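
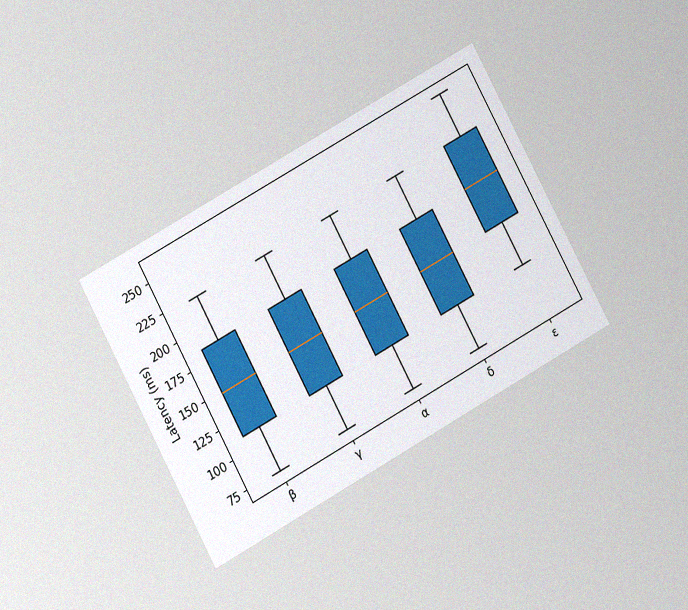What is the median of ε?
The chart is tilted about 29° counter-clockwise and viewed at a slight angle, with some photo noise. The median line in the ε box sits at 185ms.

185ms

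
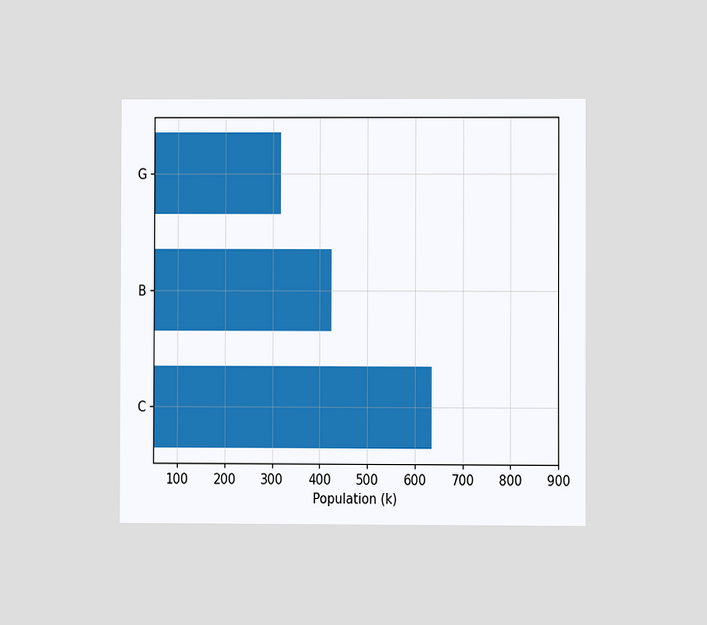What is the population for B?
The chart is viewed at a slight angle. Reading along the chart's x-axis, the B bar reaches 424k.

424k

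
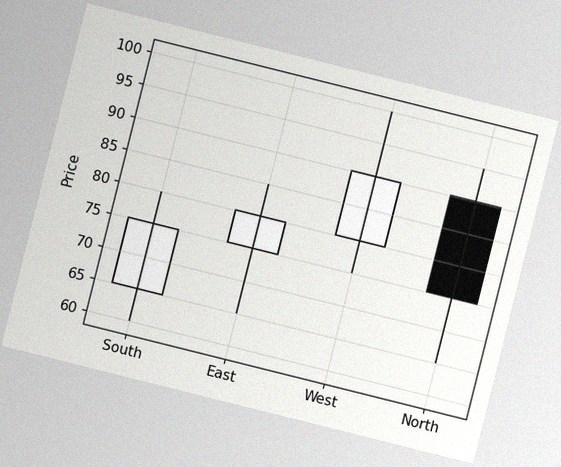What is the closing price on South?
75

The chart is tilted about 14° clockwise, with some photo noise. The South candle closes at 75.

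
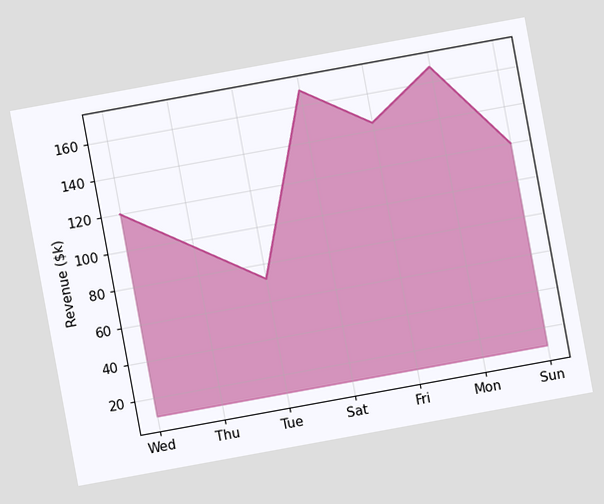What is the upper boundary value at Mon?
$168k

The chart is tilted about 10° counter-clockwise. At Mon the upper boundary is at $168k.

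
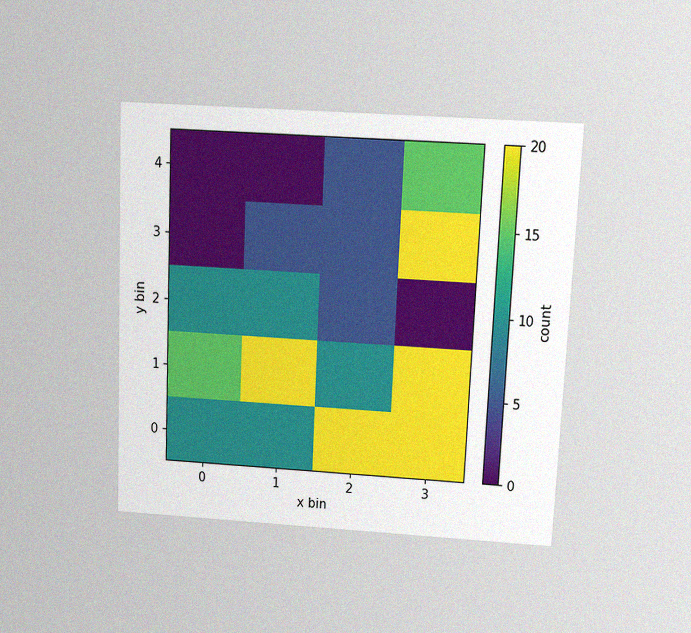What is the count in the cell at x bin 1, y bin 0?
The chart is tilted about 3° clockwise and viewed slightly from above, with some photo noise. Matching the cell (1, 0) against the colorbar gives 10.

10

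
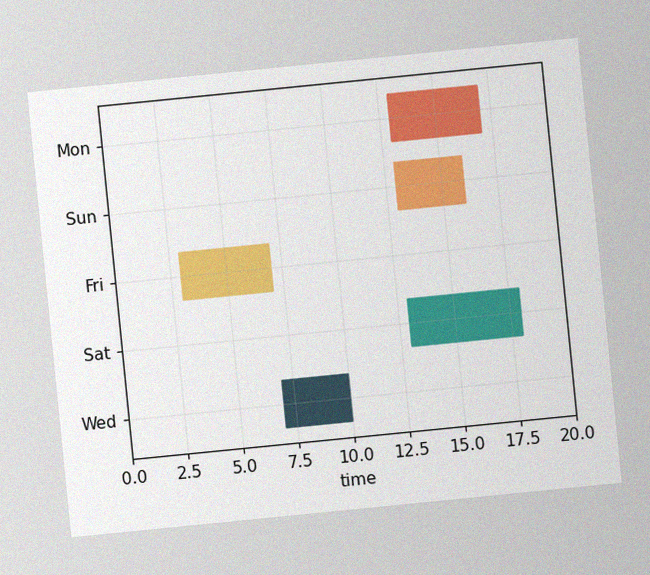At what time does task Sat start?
13

The chart is tilted about 6° counter-clockwise, with some photo noise. The Sat bar begins at t=13.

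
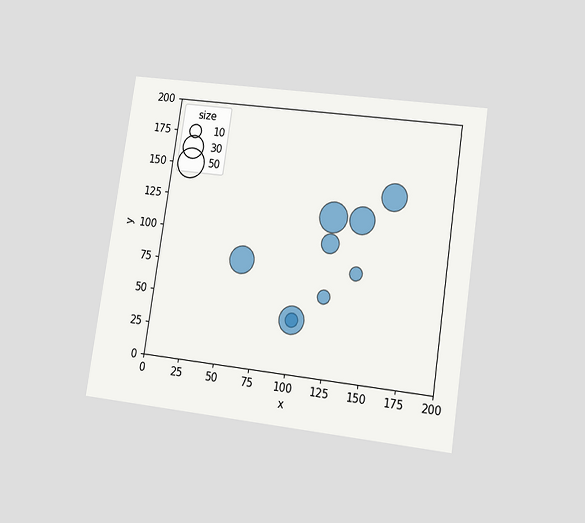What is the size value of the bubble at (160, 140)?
40

The chart is tilted about 8° clockwise and viewed at a slight angle. Matching the bubble at (160, 140) against the size legend gives 40.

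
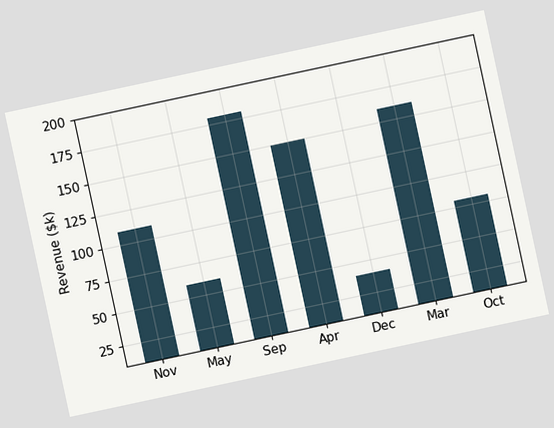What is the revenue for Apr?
The chart is tilted about 12° counter-clockwise. Reading along the chart's y-axis, the Apr bar reaches $150k.

$150k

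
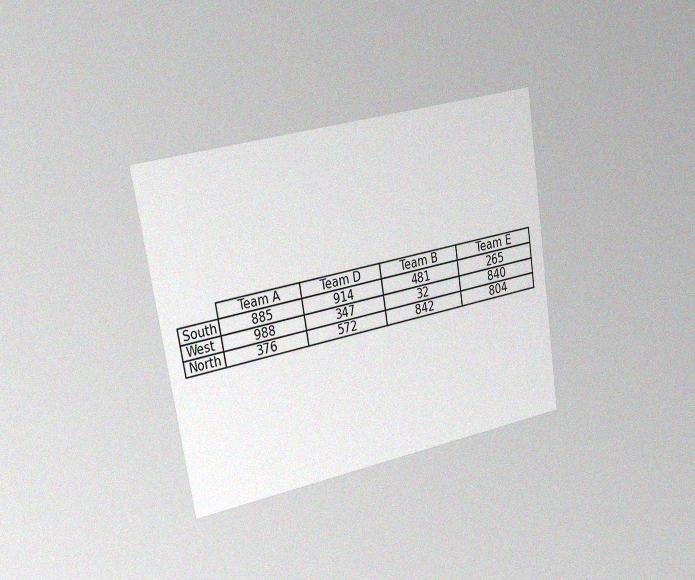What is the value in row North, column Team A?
376

The chart is tilted about 9° counter-clockwise and viewed slightly from the left, with some photo noise. The (North, Team A) cell reads 376.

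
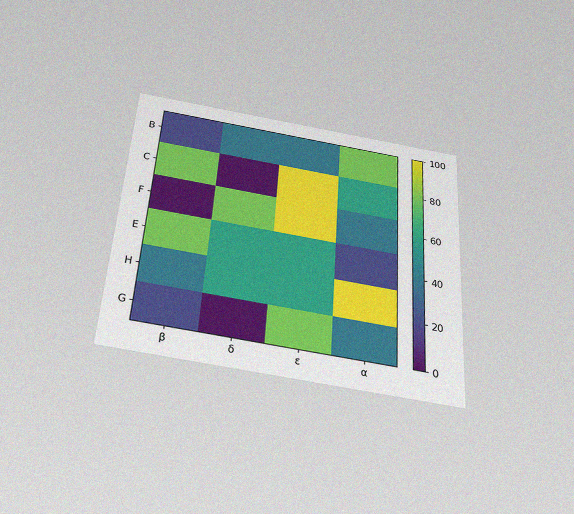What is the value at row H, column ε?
60

The chart is tilted about 4° clockwise and viewed slightly from below, with some photo noise. Matching cell (H, ε) against the colorbar gives 60.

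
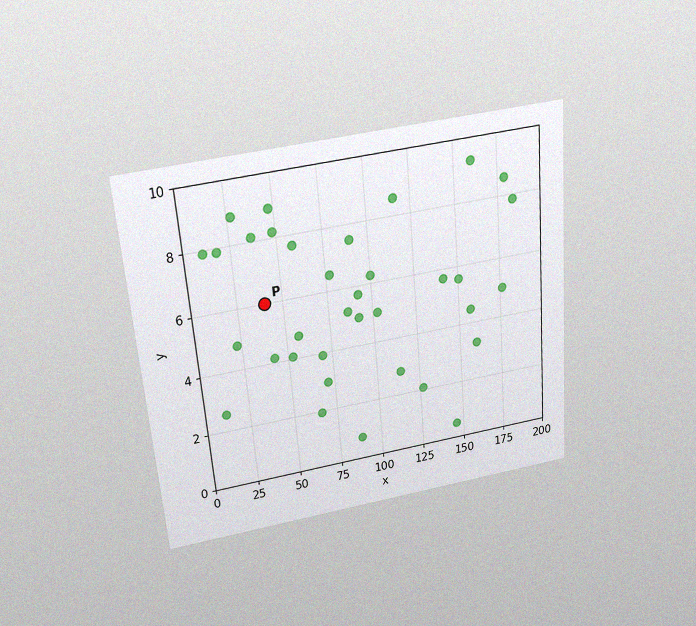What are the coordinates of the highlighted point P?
The chart is tilted about 5° counter-clockwise and viewed slightly from above, with some photo noise. Following the gridlines from P to each axis, P sits at (40, 6).

(40, 6)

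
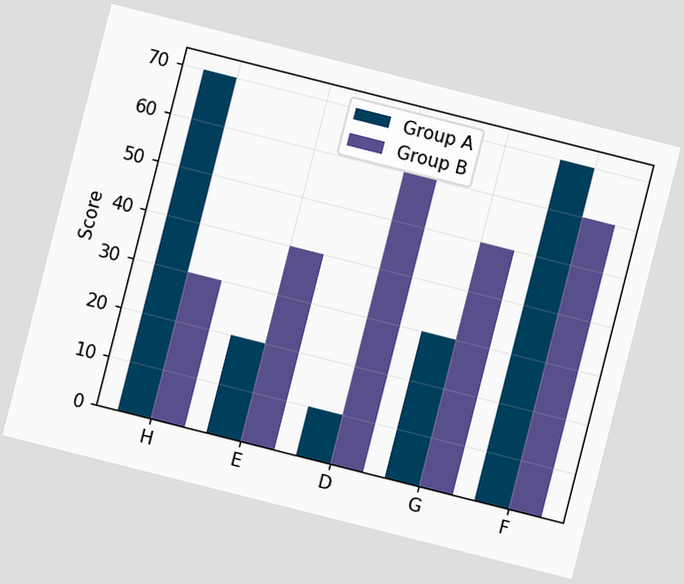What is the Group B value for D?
60

The chart is tilted about 14° clockwise. The Group B bar at D reaches 60 on the y-axis.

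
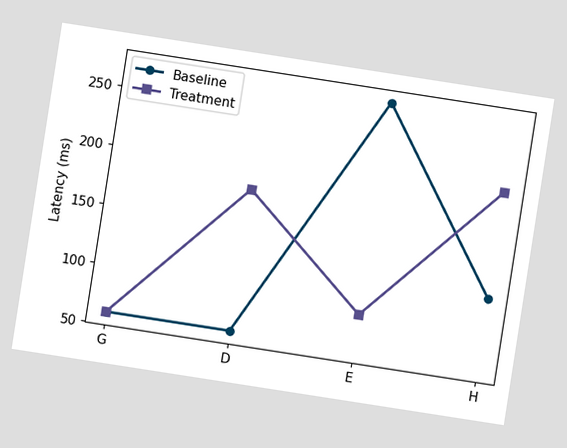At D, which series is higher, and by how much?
The chart is tilted about 9° clockwise. At D, Treatment sits above the other line by 120ms.

Treatment, by 120ms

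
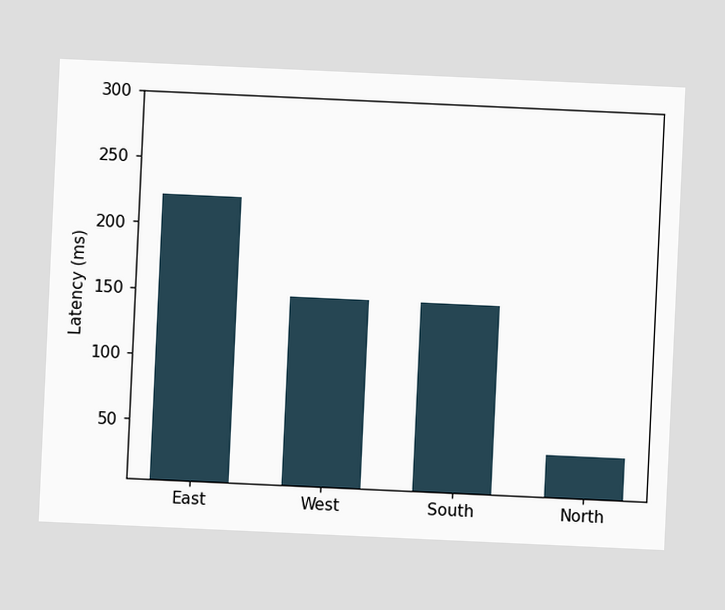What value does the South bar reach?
148ms

The chart is tilted about 3° clockwise. Reading along the chart's y-axis, the South bar reaches 148ms.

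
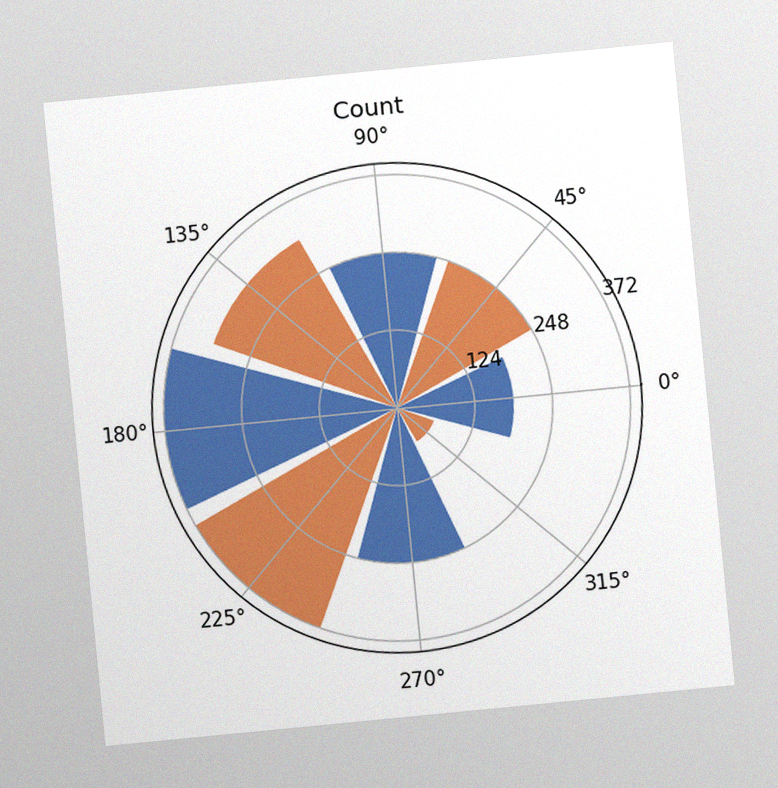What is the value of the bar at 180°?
The chart is tilted about 6° counter-clockwise, with some photo noise. The bar at 180° reaches 372 on the radial axis.

372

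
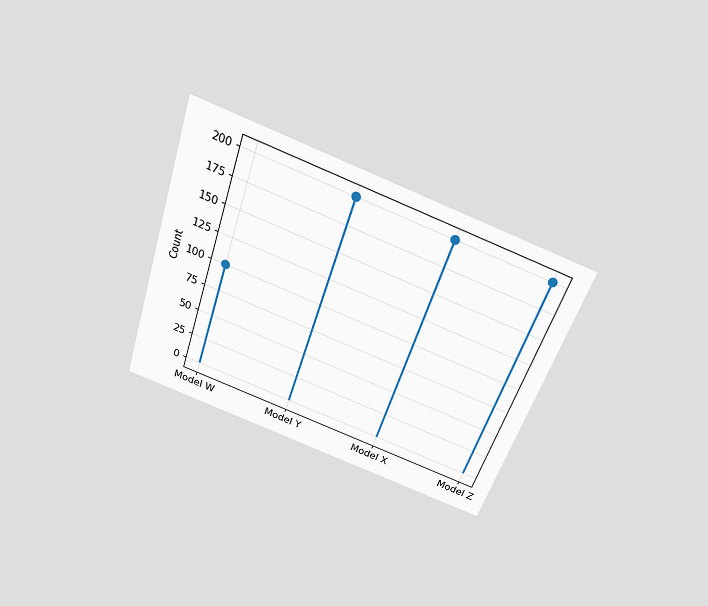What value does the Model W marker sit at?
100

The chart is tilted about 19° clockwise and viewed slightly from above. The Model W marker sits at 100.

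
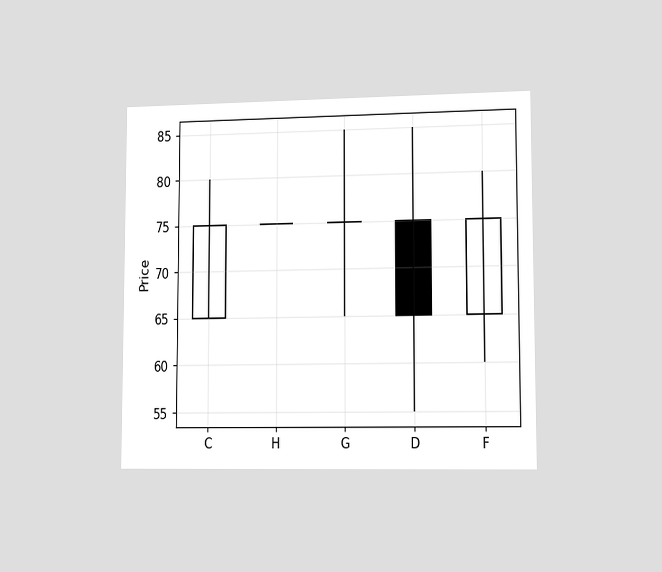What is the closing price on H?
75

The chart is viewed slightly from the right. The H candle closes at 75.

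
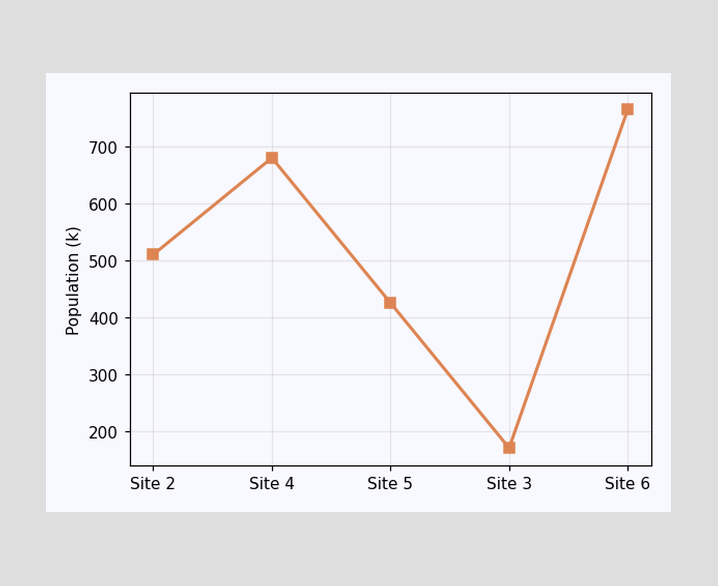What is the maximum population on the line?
The highest point is at Site 6, and reading across to the y-axis gives 765k.

765k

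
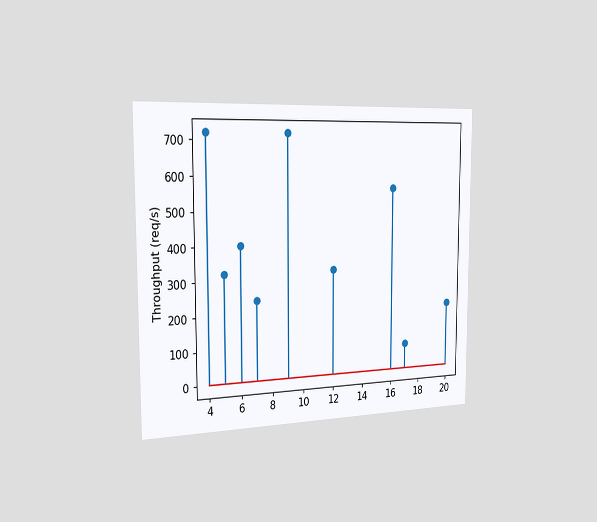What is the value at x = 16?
560req/s

The chart is viewed slightly from the left. The stem at x=16 reaches 560req/s.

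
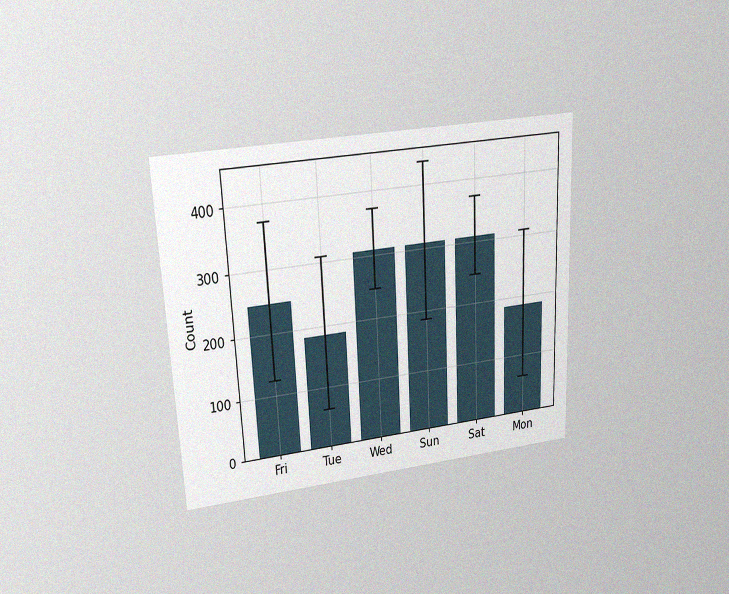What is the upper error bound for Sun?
434

The chart is tilted about 3° counter-clockwise and viewed at a slight angle, with some photo noise. The Sun bar's upper whisker reaches 434.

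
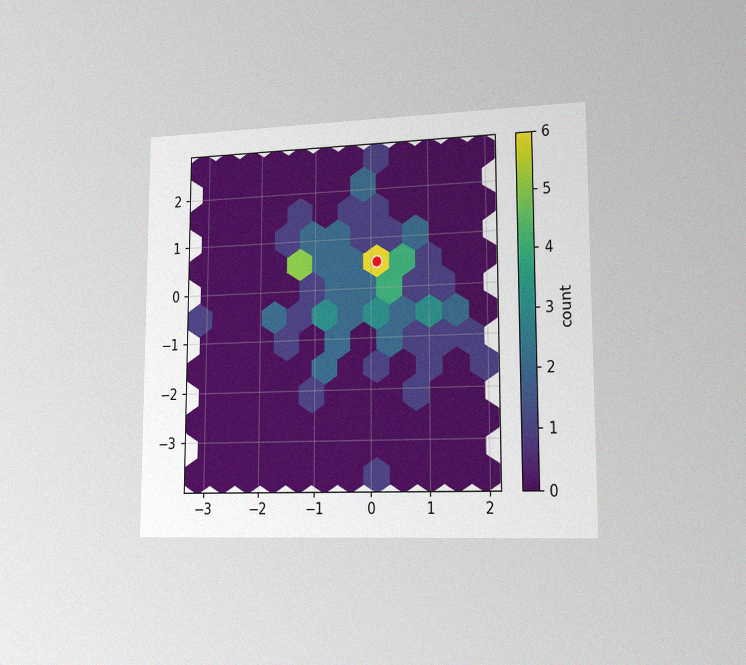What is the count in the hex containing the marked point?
The chart is viewed slightly from the right, with some photo noise. The marked hex reads 6 on the colorbar.

6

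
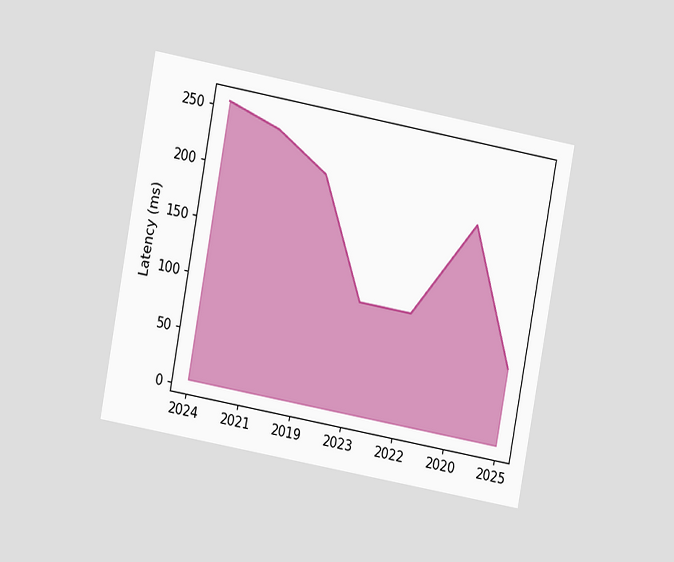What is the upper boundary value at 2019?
The chart is tilted about 10° clockwise and viewed at a slight angle. At 2019 the upper boundary is at 210ms.

210ms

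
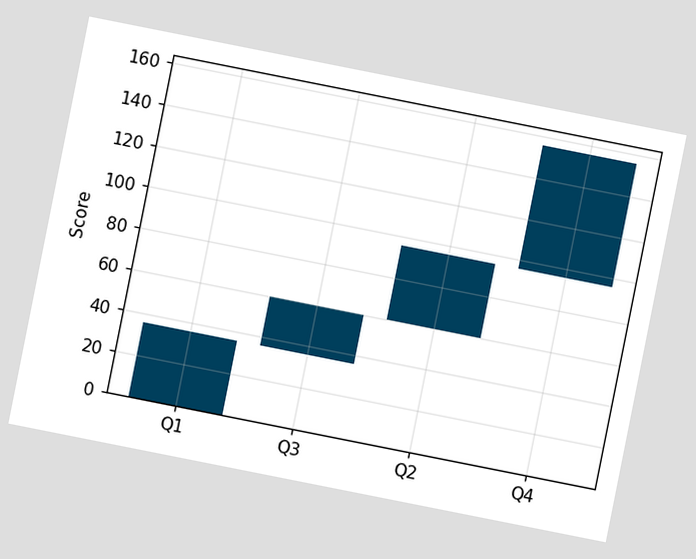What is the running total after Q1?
The chart is tilted about 11° clockwise. After Q1 the running total reaches 36.

36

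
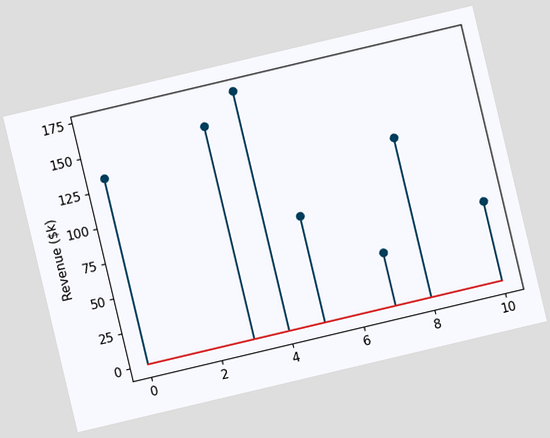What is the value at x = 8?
$114k

The chart is tilted about 13° counter-clockwise. The stem at x=8 reaches $114k.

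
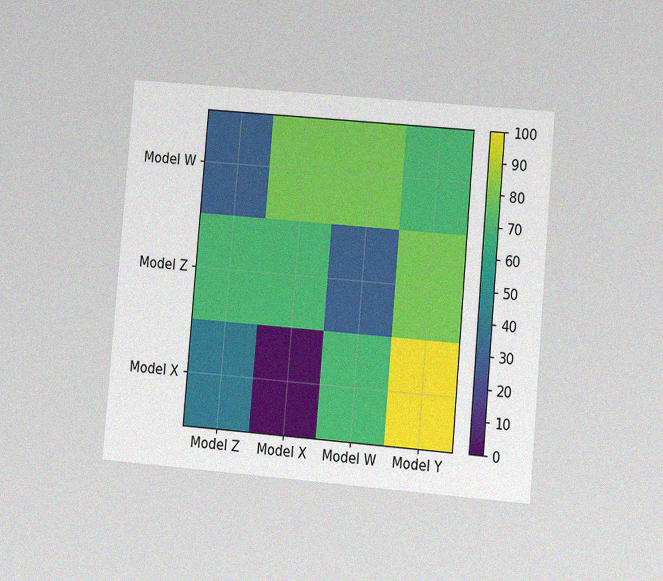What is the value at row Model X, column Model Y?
The chart is tilted about 5° clockwise and viewed at a slight angle, with some photo noise. Matching cell (Model X, Model Y) against the colorbar gives 100.

100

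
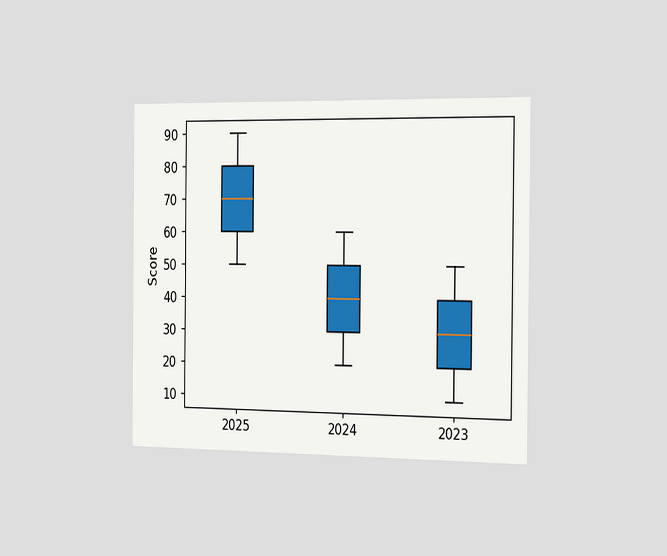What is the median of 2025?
70

The chart is viewed slightly from the right. The median line in the 2025 box sits at 70.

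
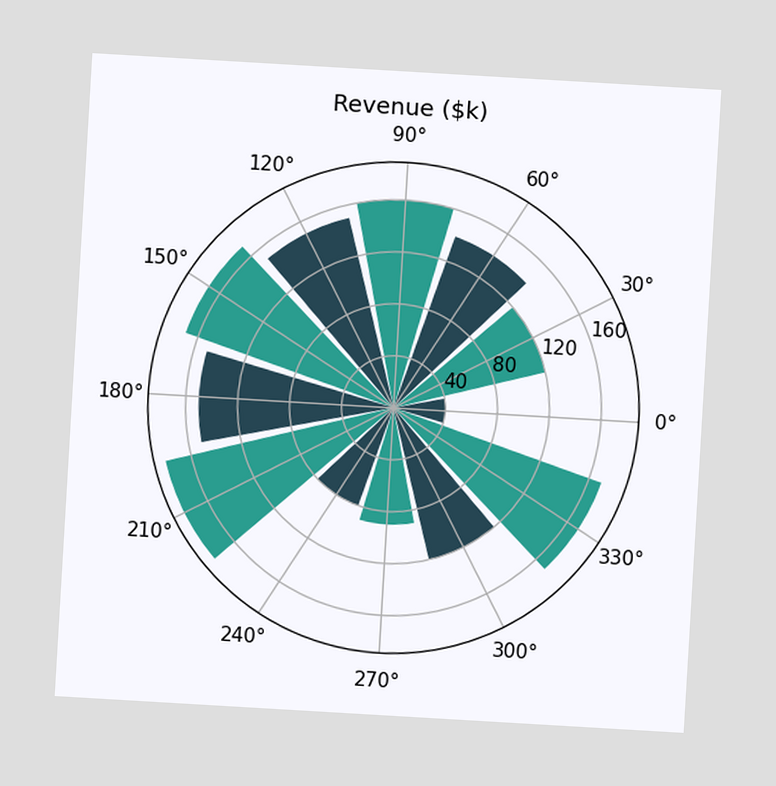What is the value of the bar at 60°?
The chart is tilted about 3° clockwise. The bar at 60° reaches $140k on the radial axis.

$140k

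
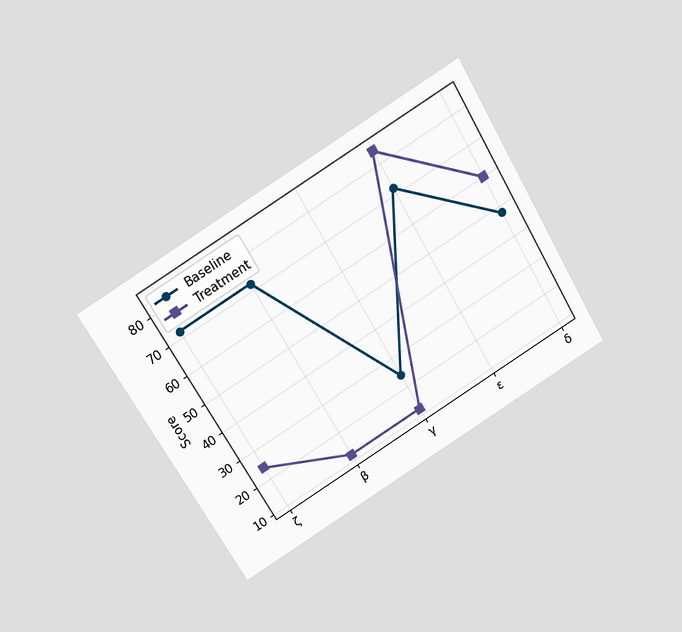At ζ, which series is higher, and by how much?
The chart is tilted about 31° counter-clockwise and viewed slightly from above. At ζ, Baseline sits above the other line by 48.

Baseline, by 48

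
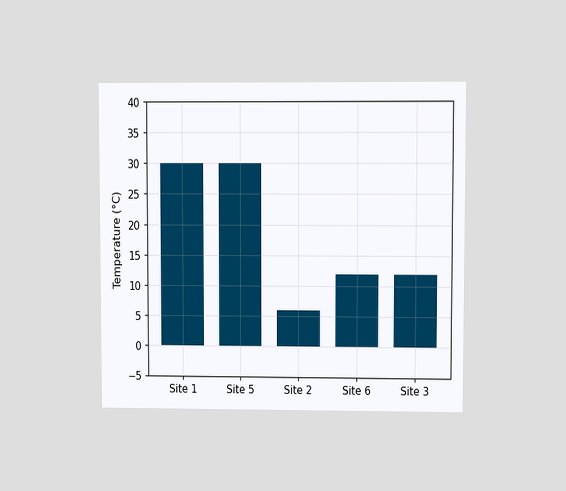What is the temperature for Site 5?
The chart is viewed at a slight angle. Reading along the chart's y-axis, the Site 5 bar reaches 30°C.

30°C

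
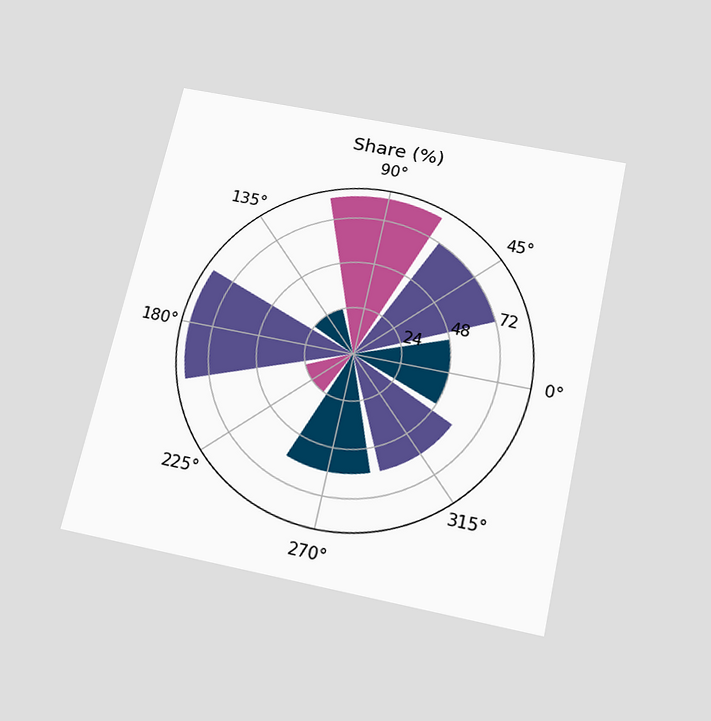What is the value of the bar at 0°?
The chart is tilted about 12° clockwise and viewed slightly from below. The bar at 0° reaches 48% on the radial axis.

48%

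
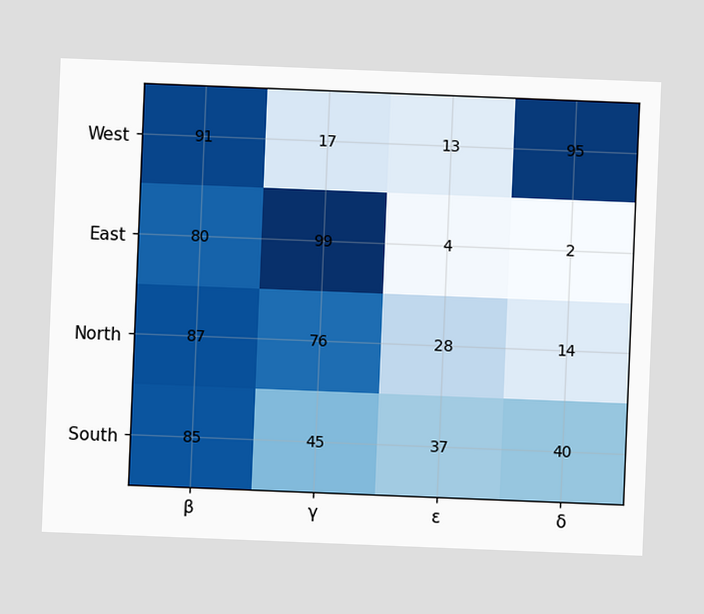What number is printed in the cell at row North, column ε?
The chart is tilted about 2° clockwise. The (North, ε) cell reads 28.

28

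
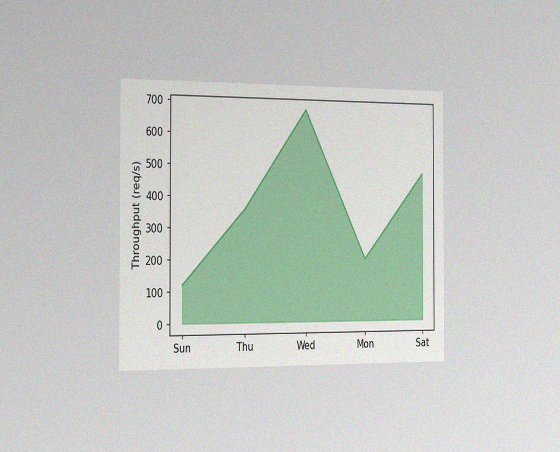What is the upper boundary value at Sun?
120req/s

The chart is viewed slightly from the left, with some photo noise. At Sun the upper boundary is at 120req/s.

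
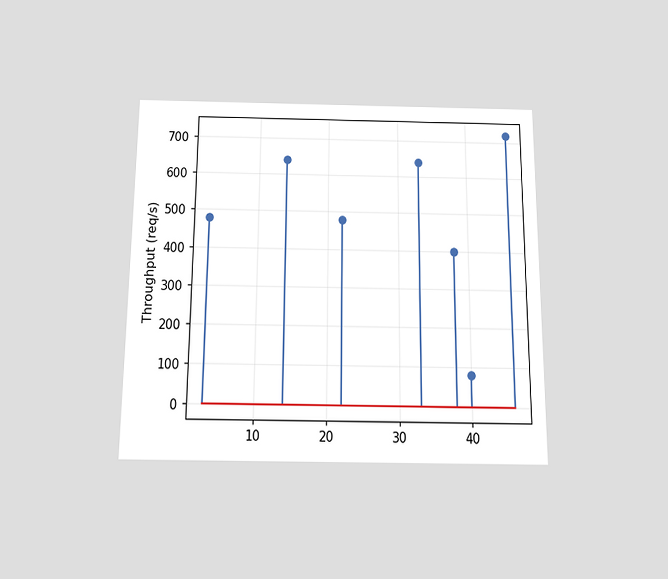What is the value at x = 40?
The chart is viewed slightly from below. The stem at x=40 reaches 80req/s.

80req/s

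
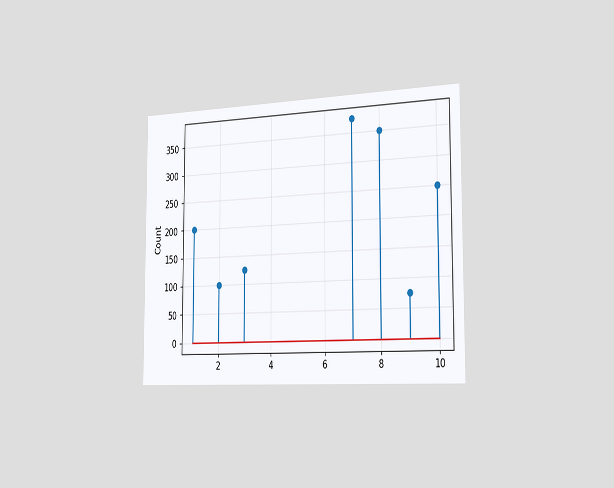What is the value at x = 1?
200

The chart is viewed slightly from the right. The stem at x=1 reaches 200.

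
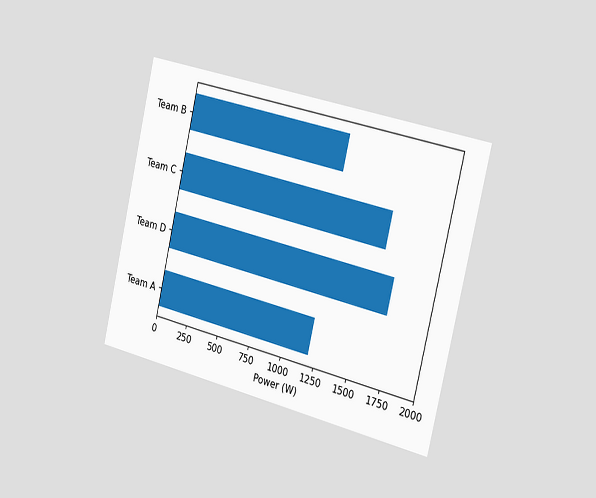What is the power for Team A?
1200W

The chart is tilted about 13° clockwise and viewed slightly from the right. Reading along the chart's x-axis, the Team A bar reaches 1200W.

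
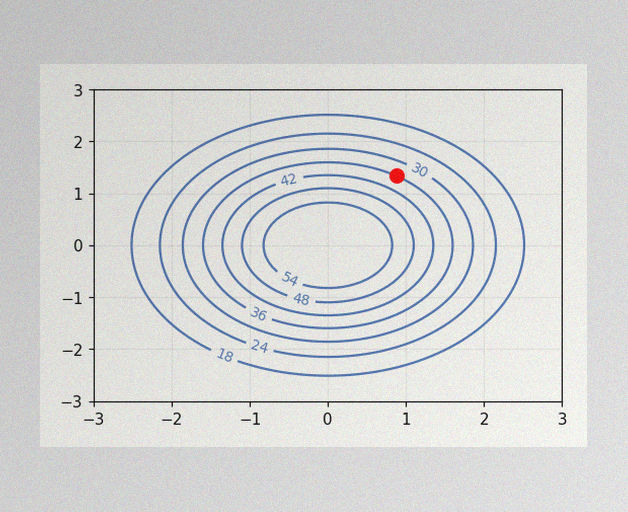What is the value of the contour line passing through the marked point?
The image has some photo noise and uneven lighting. The marked point sits on the contour labelled 36.

36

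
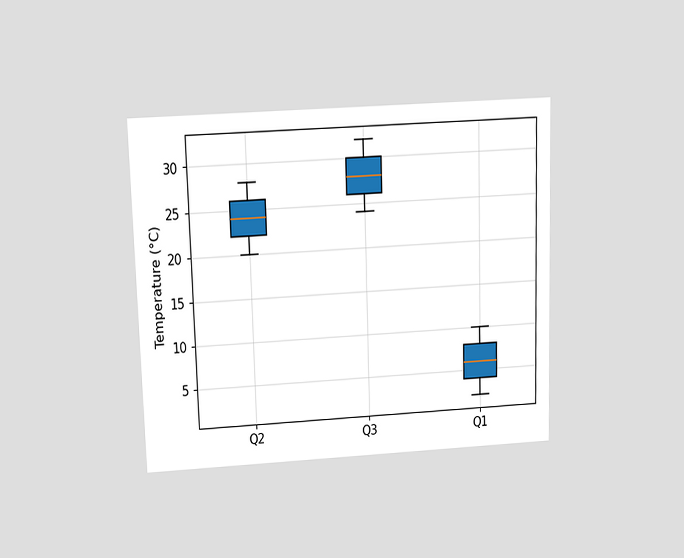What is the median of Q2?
The chart is viewed slightly from above. The median line in the Q2 box sits at 24°C.

24°C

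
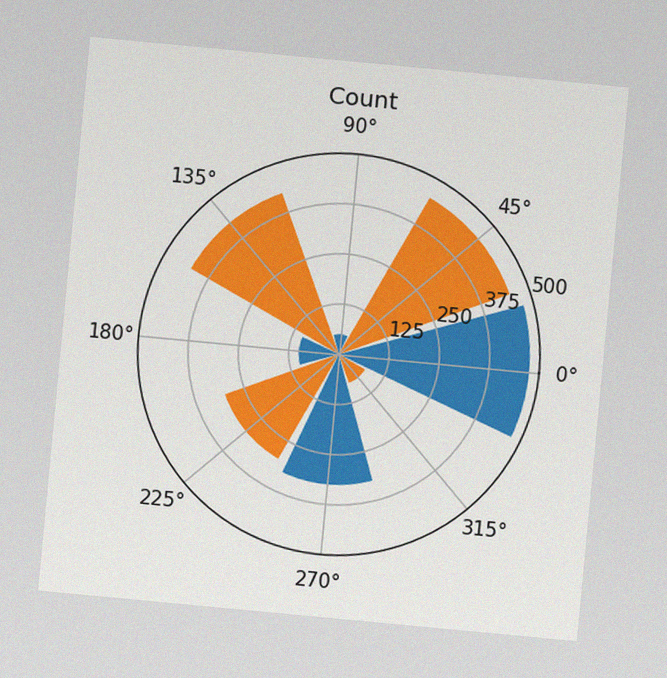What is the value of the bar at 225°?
The chart is tilted about 5° clockwise, with some photo noise. The bar at 225° reaches 300 on the radial axis.

300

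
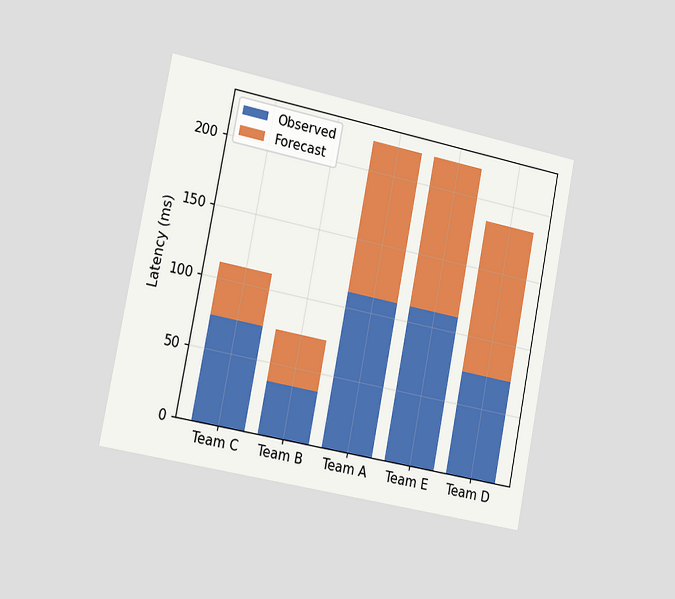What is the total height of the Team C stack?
The chart is tilted about 11° clockwise and viewed slightly from the left. The Team C stack's top reaches 111ms on the y-axis.

111ms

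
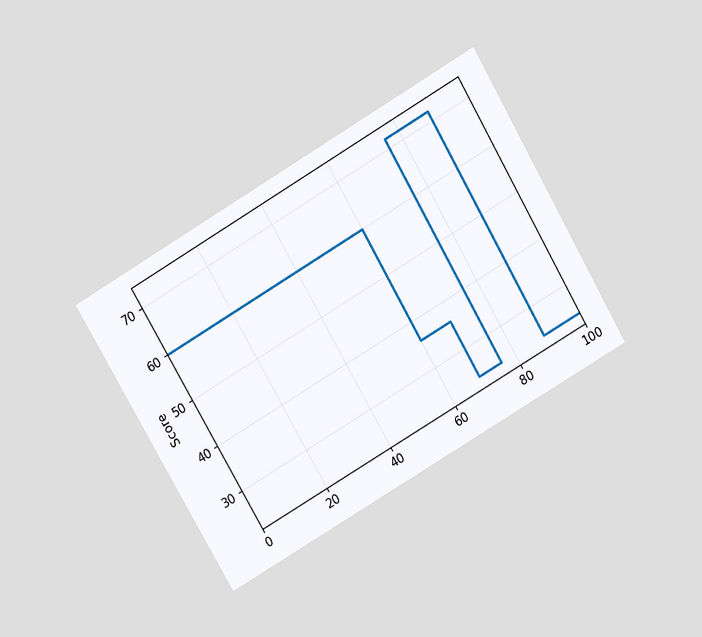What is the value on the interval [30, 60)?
The chart is tilted about 30° counter-clockwise and viewed slightly from above. On [30, 60) the step sits at 60.

60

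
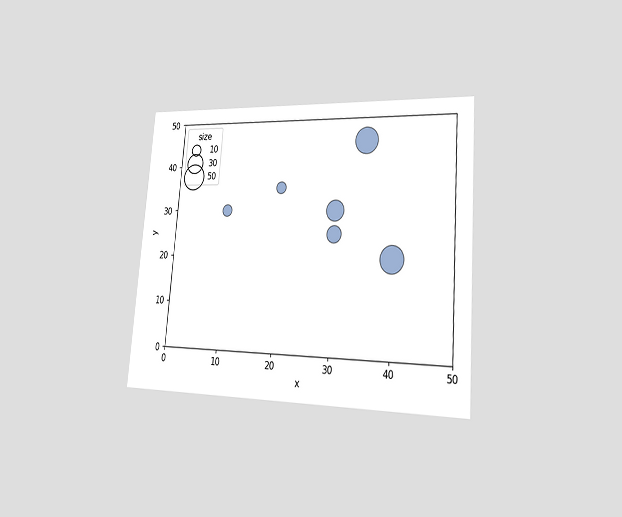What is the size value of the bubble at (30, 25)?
The chart is tilted about 4° clockwise and viewed slightly from the right. Matching the bubble at (30, 25) against the size legend gives 20.

20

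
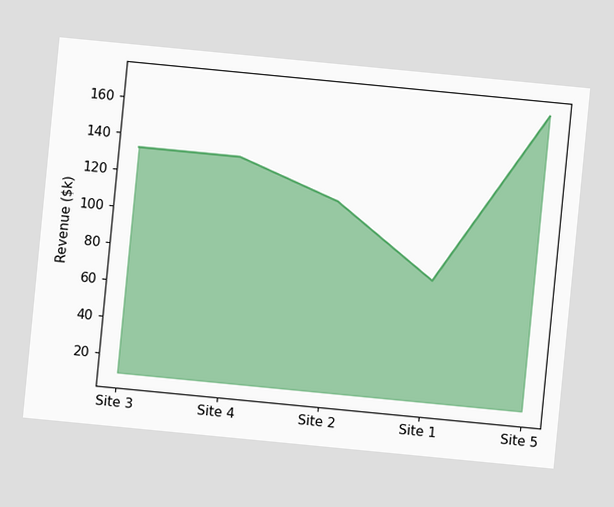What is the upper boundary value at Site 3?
$133k

The chart is tilted about 6° clockwise. At Site 3 the upper boundary is at $133k.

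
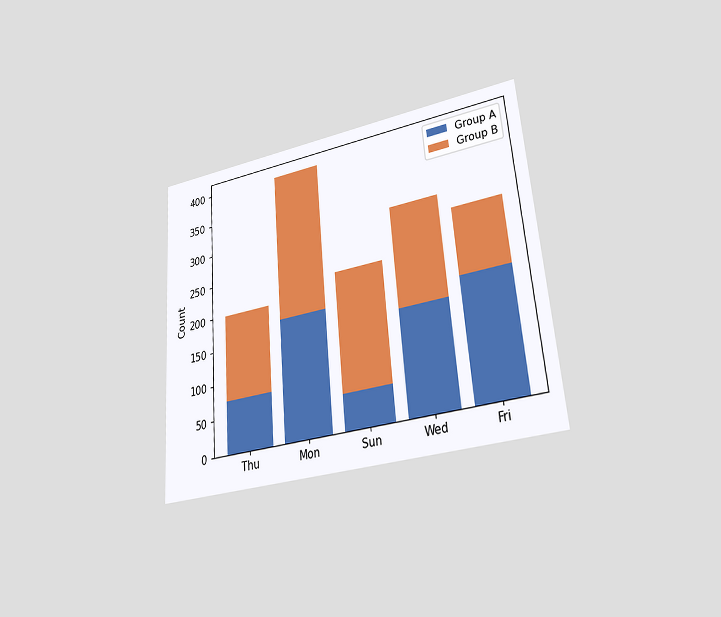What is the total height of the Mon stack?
The chart is tilted about 5° counter-clockwise and viewed at a slight angle. The Mon stack's top reaches 400 on the y-axis.

400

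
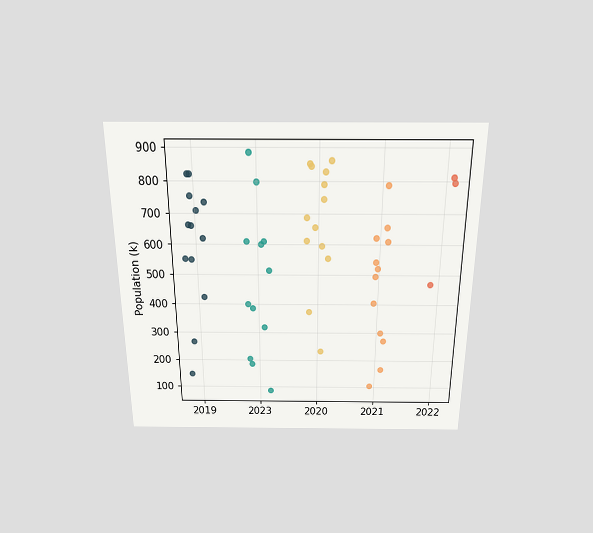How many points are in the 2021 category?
The chart is viewed slightly from above. Counting the markers in the 2021 column gives 12.

12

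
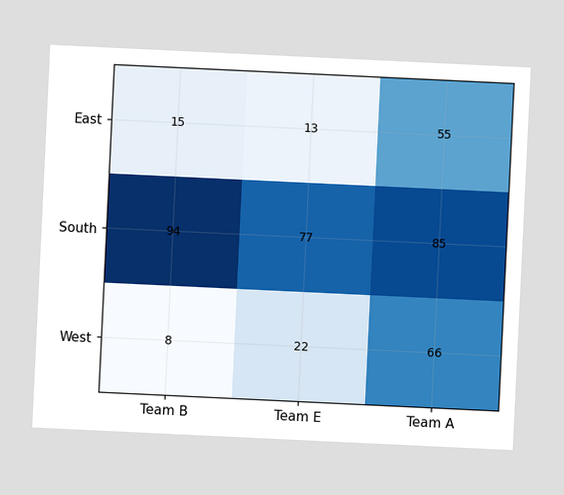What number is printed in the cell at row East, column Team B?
The chart is tilted about 3° clockwise. The (East, Team B) cell reads 15.

15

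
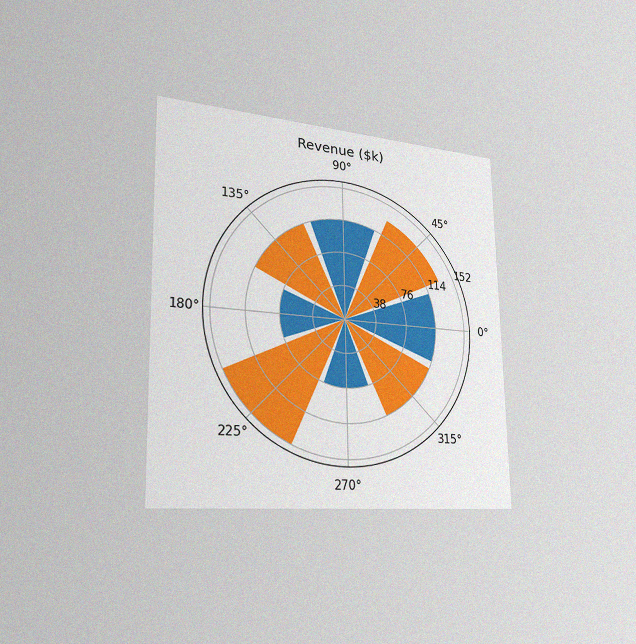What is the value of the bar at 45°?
$133k

The chart is viewed slightly from the left, with some photo noise. The bar at 45° reaches $133k on the radial axis.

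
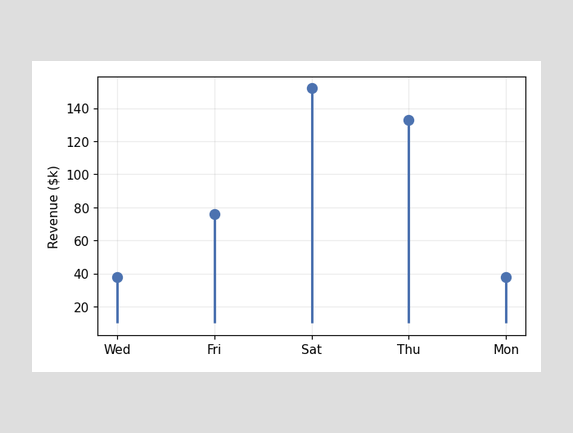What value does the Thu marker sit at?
$133k

The Thu marker sits at $133k.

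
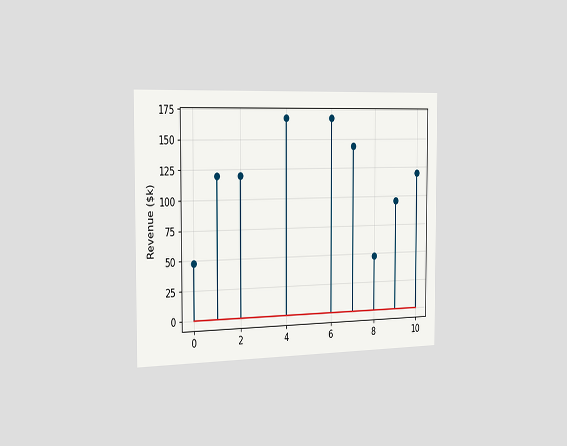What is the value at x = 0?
The chart is viewed slightly from the left. The stem at x=0 reaches $48k.

$48k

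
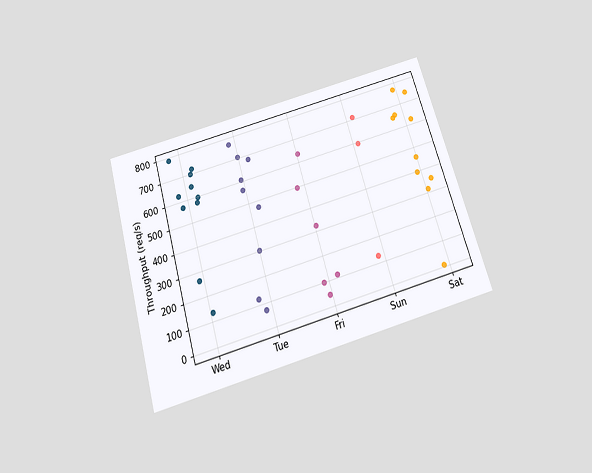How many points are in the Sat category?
10

The chart is tilted about 16° counter-clockwise and viewed slightly from below. Counting the markers in the Sat column gives 10.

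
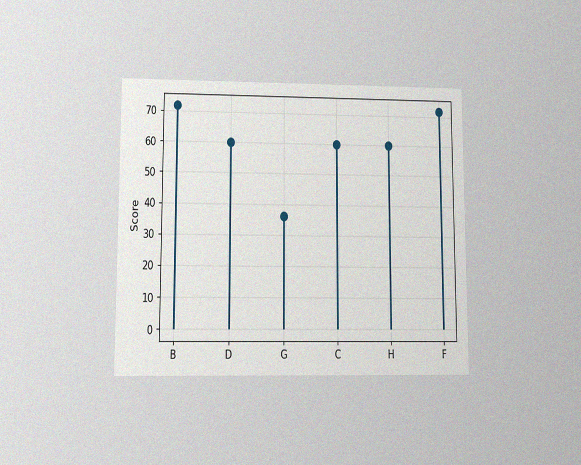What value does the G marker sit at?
36

The chart is viewed at a slight angle, with some photo noise. The G marker sits at 36.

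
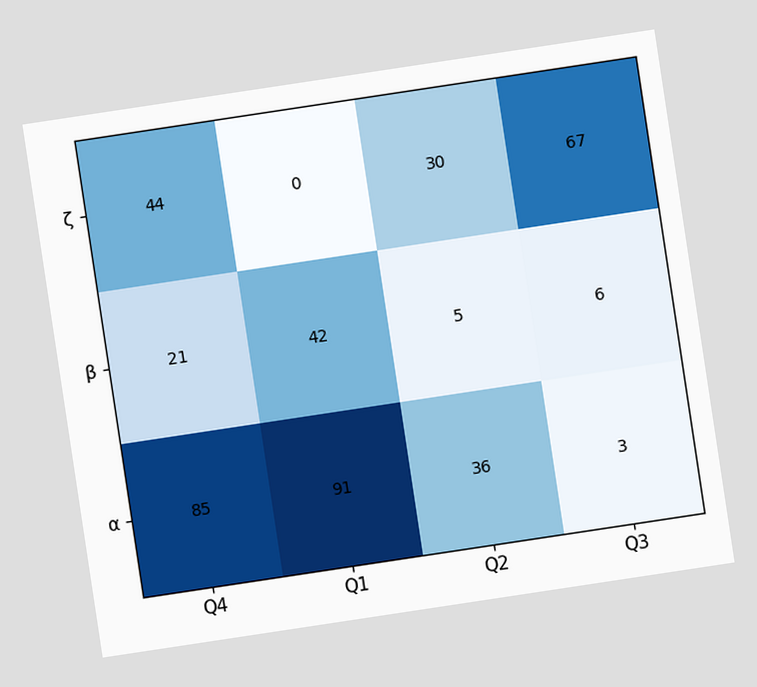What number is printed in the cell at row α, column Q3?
3

The chart is tilted about 9° counter-clockwise. The (α, Q3) cell reads 3.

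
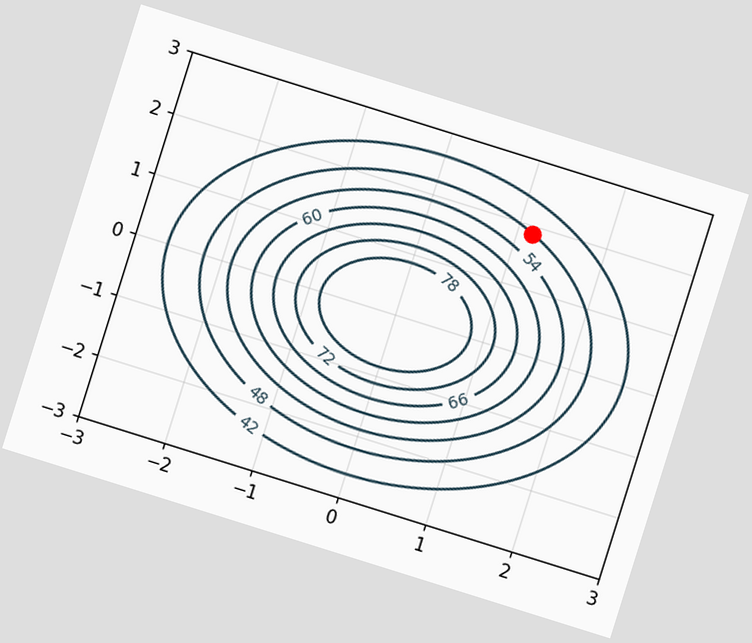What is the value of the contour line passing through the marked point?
The chart is tilted about 17° clockwise. The marked point sits on the contour labelled 48.

48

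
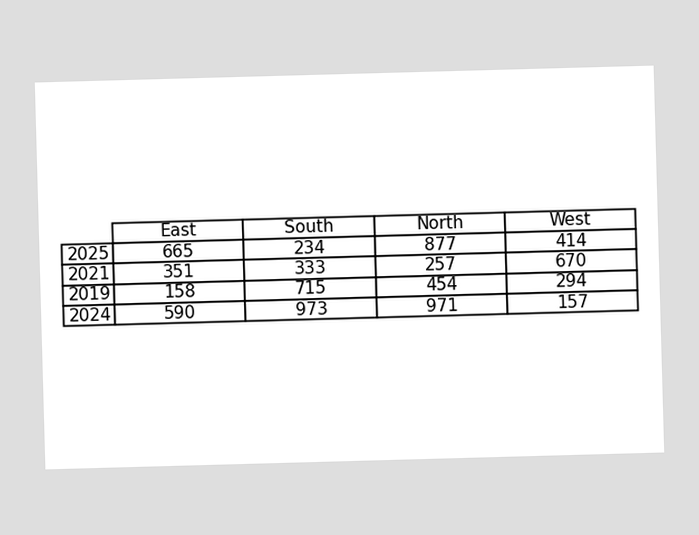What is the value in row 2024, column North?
The (2024, North) cell reads 971.

971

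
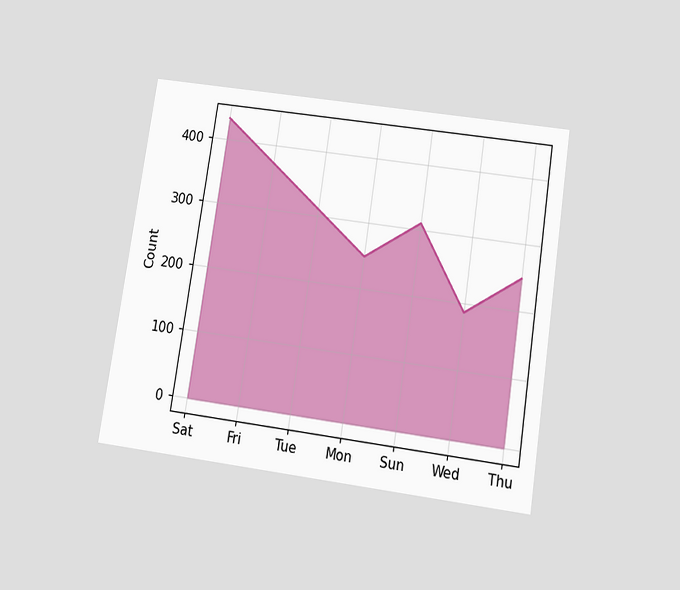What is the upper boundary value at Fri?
The chart is tilted about 9° clockwise and viewed slightly from below. At Fri the upper boundary is at 372.

372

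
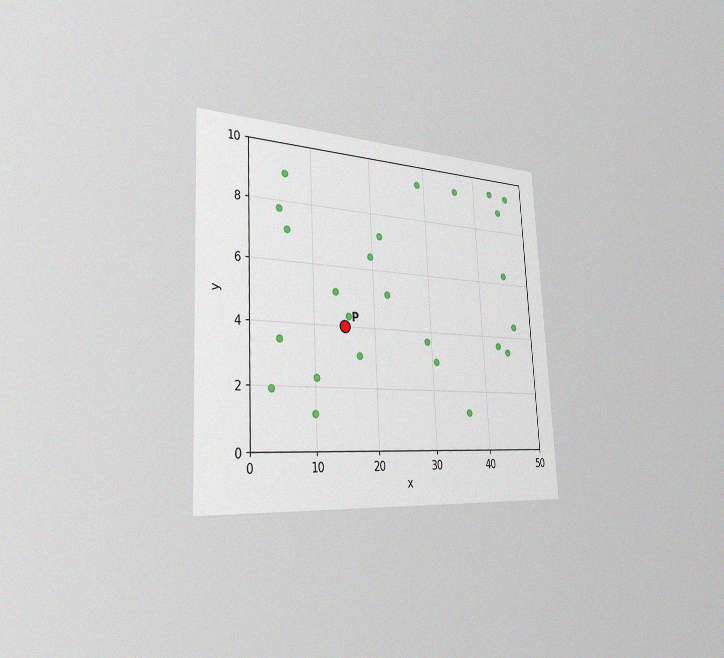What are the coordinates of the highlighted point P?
The chart is tilted about 3° counter-clockwise and viewed slightly from the left, with some photo noise. Following the gridlines from P to each axis, P sits at (15, 4).

(15, 4)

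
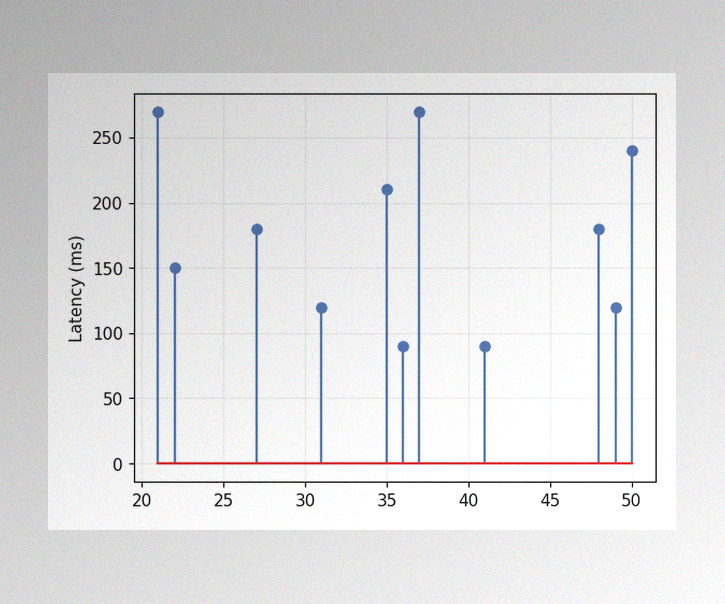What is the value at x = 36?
The image has some photo noise and uneven lighting. The stem at x=36 reaches 90ms.

90ms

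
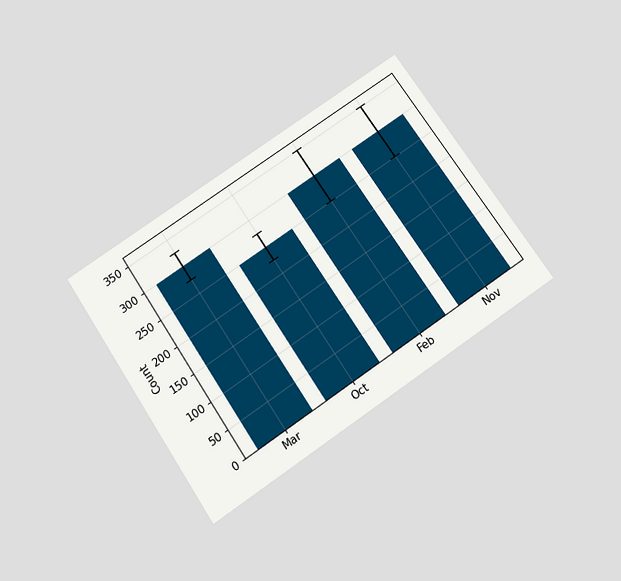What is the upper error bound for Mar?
The chart is tilted about 34° counter-clockwise and viewed slightly from below. The Mar bar's upper whisker reaches 325.

325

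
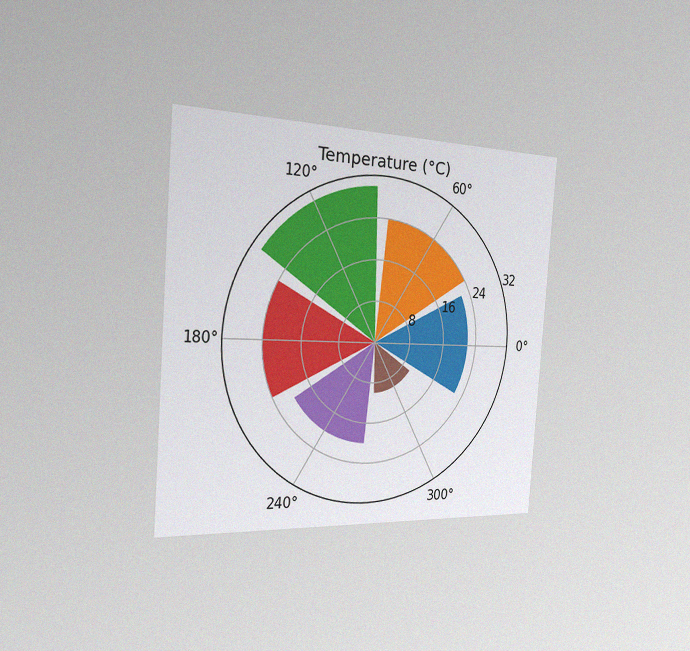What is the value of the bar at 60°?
24°C

The chart is tilted about 4° clockwise and viewed slightly from the left, with some photo noise. The bar at 60° reaches 24°C on the radial axis.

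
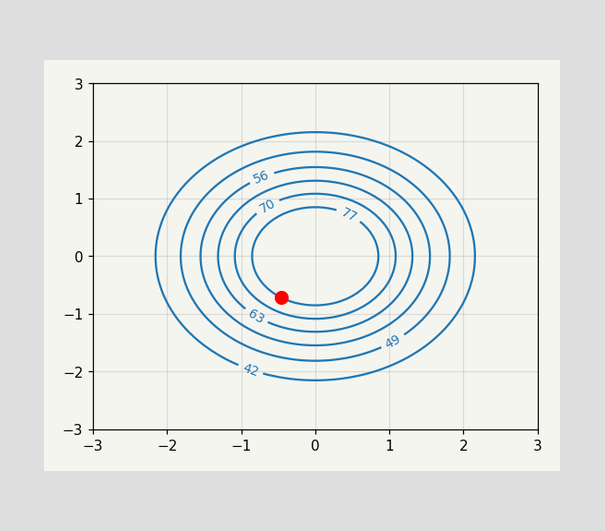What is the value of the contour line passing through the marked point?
77

The marked point sits on the contour labelled 77.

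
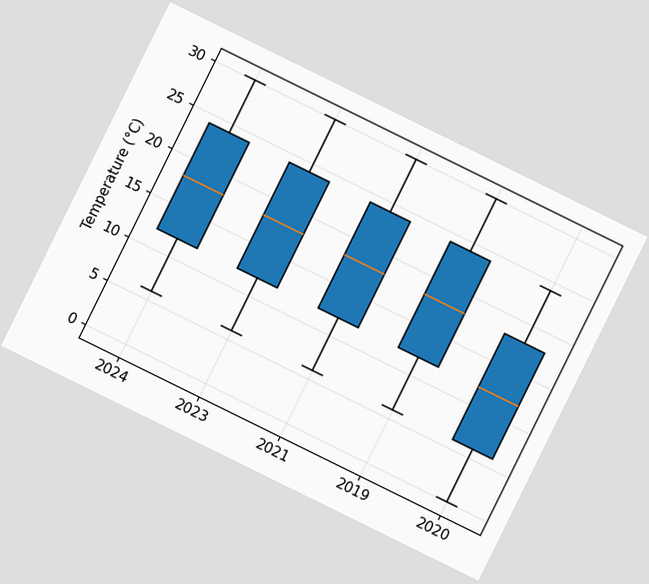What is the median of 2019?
18°C

The chart is tilted about 26° clockwise. The median line in the 2019 box sits at 18°C.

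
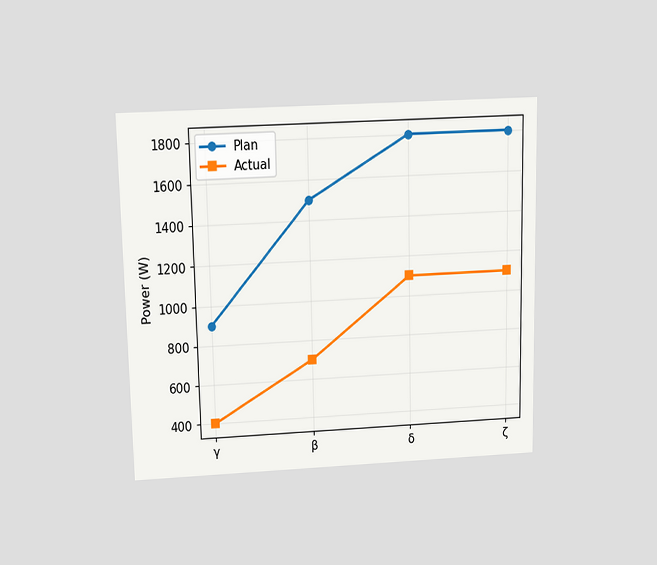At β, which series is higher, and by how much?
The chart is viewed slightly from above. At β, Plan sits above the other line by 800W.

Plan, by 800W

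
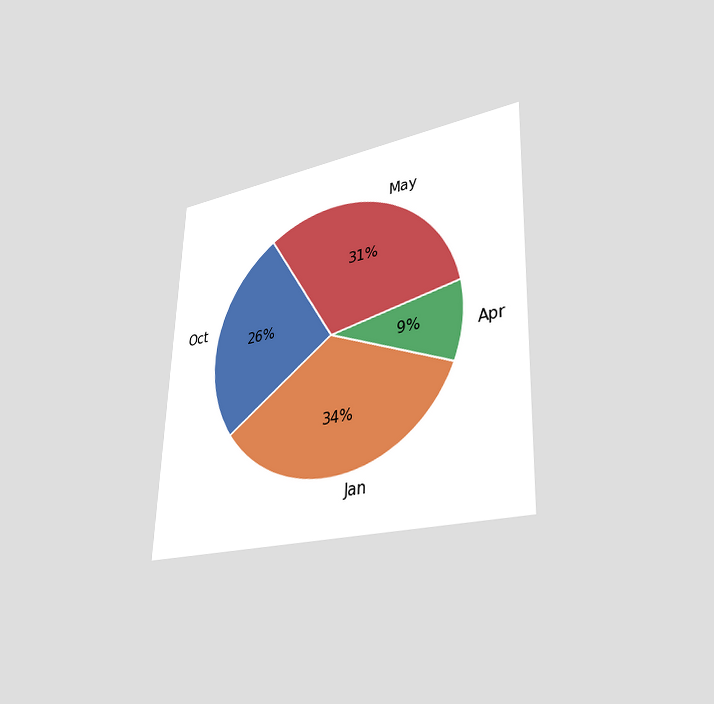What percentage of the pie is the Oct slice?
26%

The chart is tilted about 2° clockwise and viewed slightly from the right. The Oct slice takes up 26% of the pie.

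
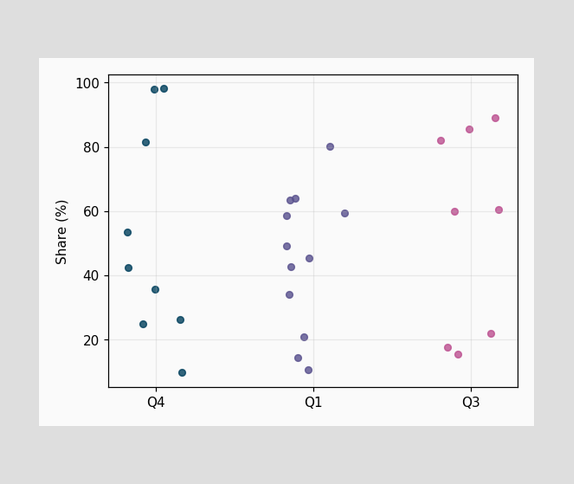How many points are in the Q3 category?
Counting the markers in the Q3 column gives 8.

8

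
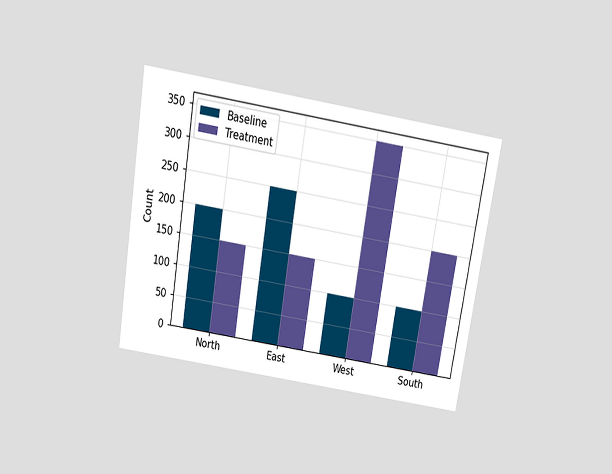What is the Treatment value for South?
200

The chart is tilted about 9° clockwise and viewed slightly from above. The Treatment bar at South reaches 200 on the y-axis.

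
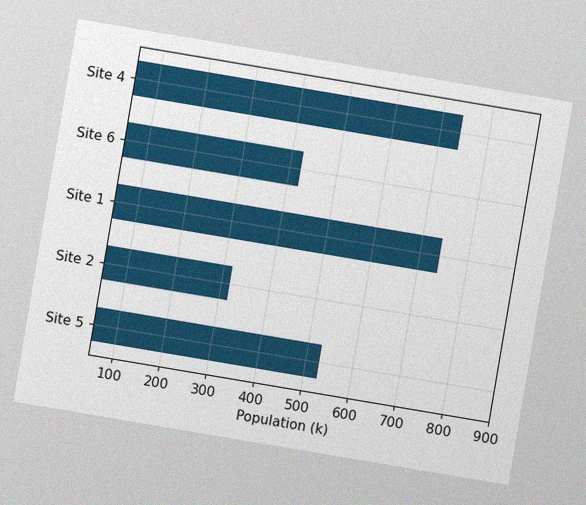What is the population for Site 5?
530k

The chart is tilted about 10° clockwise, with some photo noise. Reading along the chart's x-axis, the Site 5 bar reaches 530k.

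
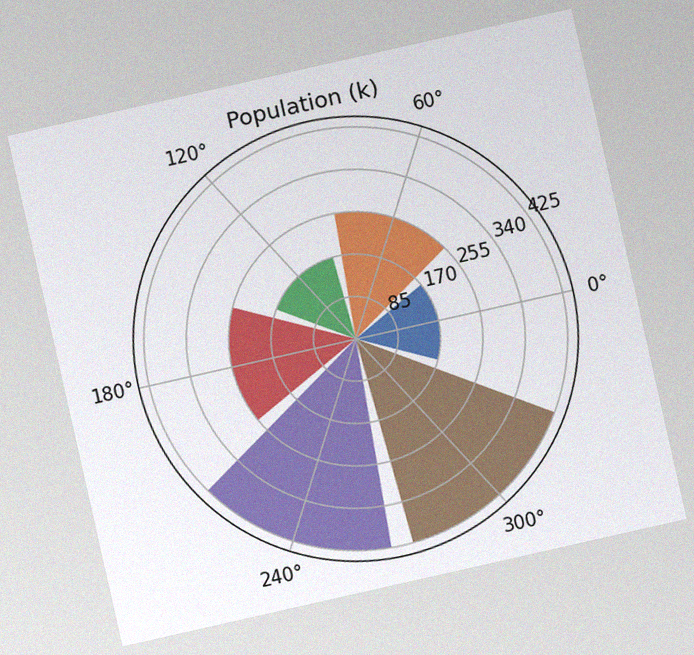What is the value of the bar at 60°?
The chart is tilted about 13° counter-clockwise, with some photo noise. The bar at 60° reaches 255k on the radial axis.

255k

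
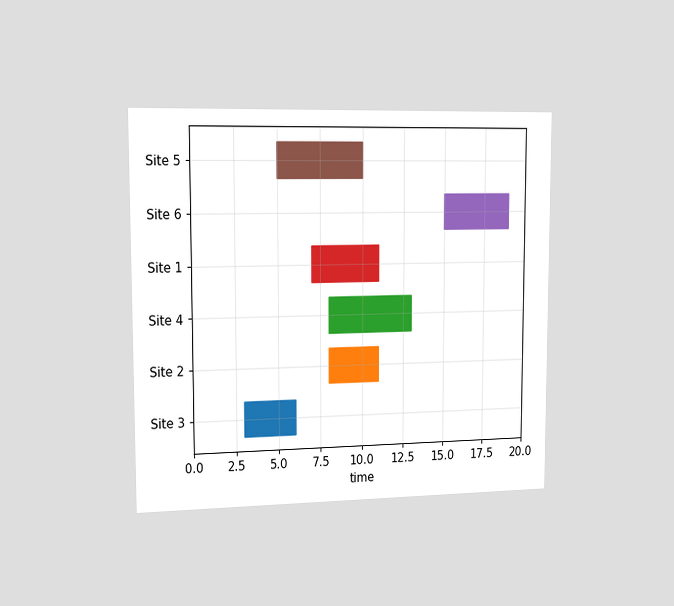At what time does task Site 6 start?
The chart is viewed slightly from the left. The Site 6 bar begins at t=15.

15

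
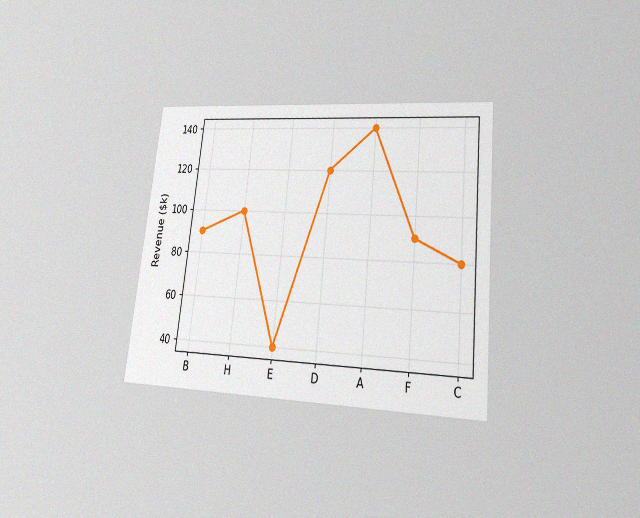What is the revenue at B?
The chart is tilted about 6° clockwise and viewed at a slight angle, with some photo noise. At B, the line is at $90k.

$90k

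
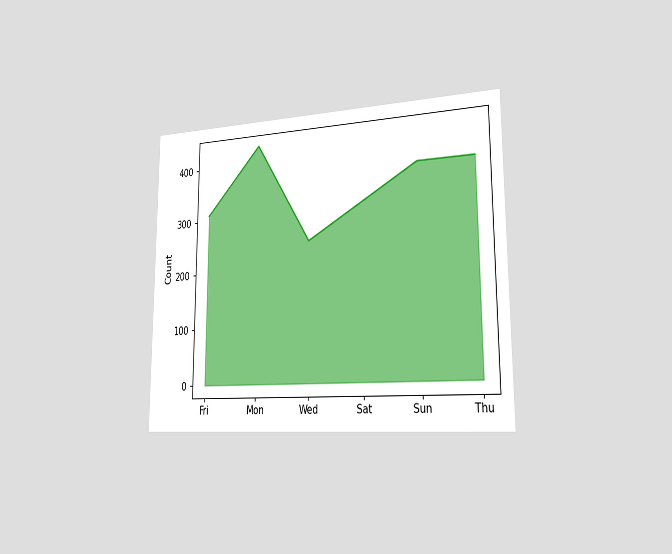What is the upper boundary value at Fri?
310

The chart is viewed slightly from the right. At Fri the upper boundary is at 310.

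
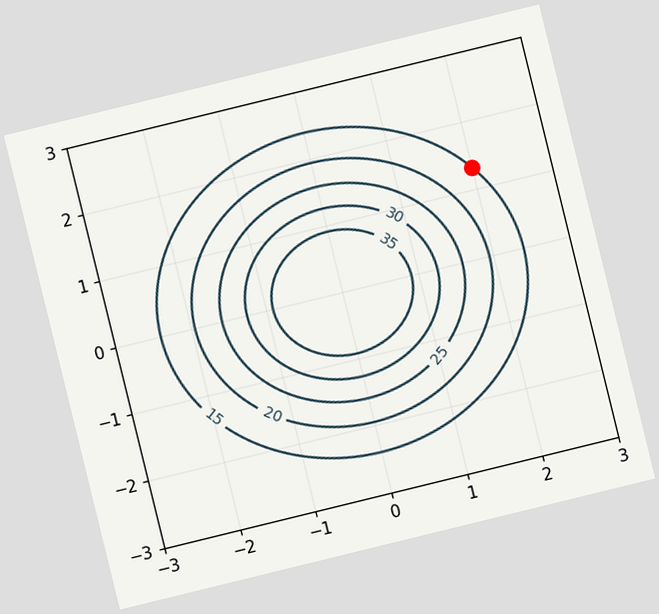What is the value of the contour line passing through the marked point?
The chart is tilted about 14° counter-clockwise. The marked point sits on the contour labelled 15.

15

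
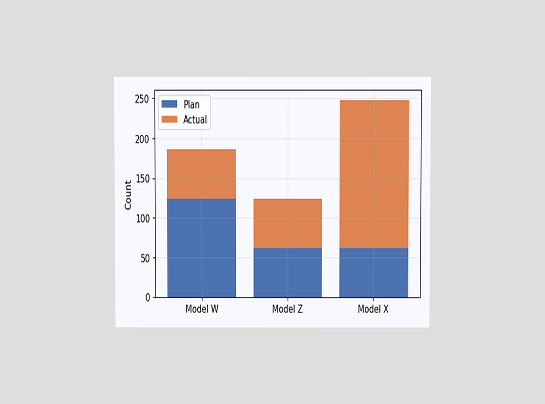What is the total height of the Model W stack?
The chart is viewed slightly from above. The Model W stack's top reaches 186 on the y-axis.

186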